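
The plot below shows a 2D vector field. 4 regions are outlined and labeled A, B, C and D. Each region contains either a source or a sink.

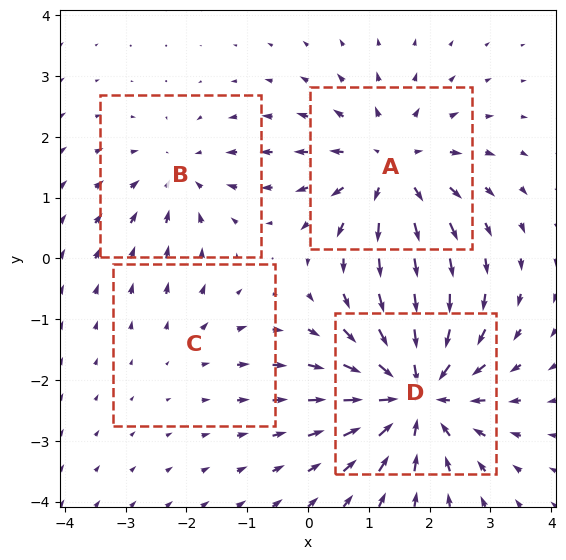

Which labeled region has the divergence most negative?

Divergence at each region's feature centre — A: about +5, B: about -3, C: about +2, D: about -7. Region D is most negative.

D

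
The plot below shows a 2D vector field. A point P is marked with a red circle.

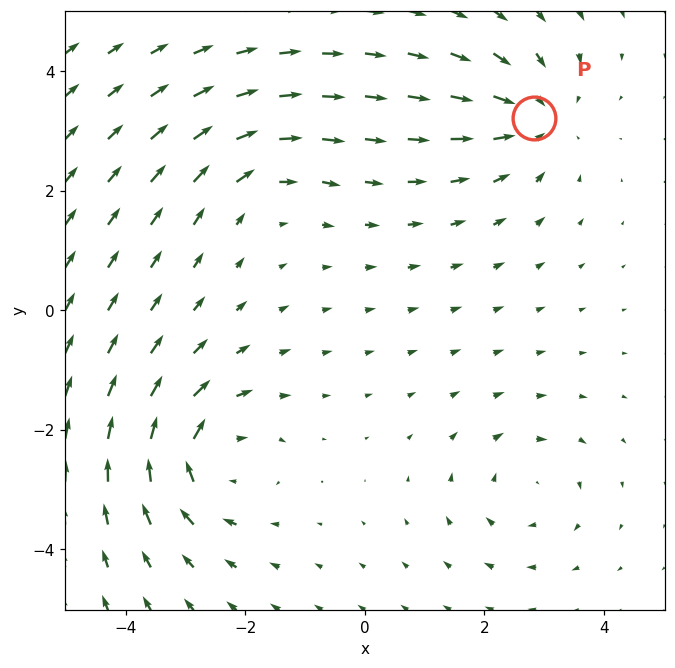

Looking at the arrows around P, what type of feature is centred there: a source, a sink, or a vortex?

At P (2.8, 3.2) the arrows converge inward. Divergence about -4, curl ≈0 — negative divergence with near-zero curl is a sink.

sink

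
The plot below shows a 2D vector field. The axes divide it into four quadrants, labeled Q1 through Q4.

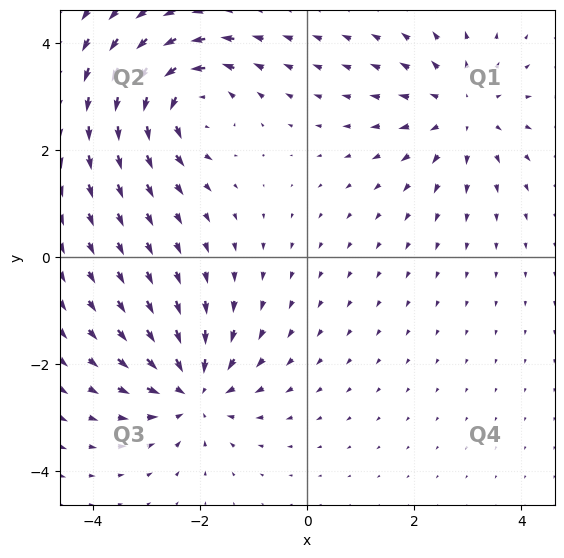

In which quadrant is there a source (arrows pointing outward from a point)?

The source sits at approximately (2.9, 2.7), which lies in quadrant Q1. The divergence there is about +3, positive as expected for a source.

Q1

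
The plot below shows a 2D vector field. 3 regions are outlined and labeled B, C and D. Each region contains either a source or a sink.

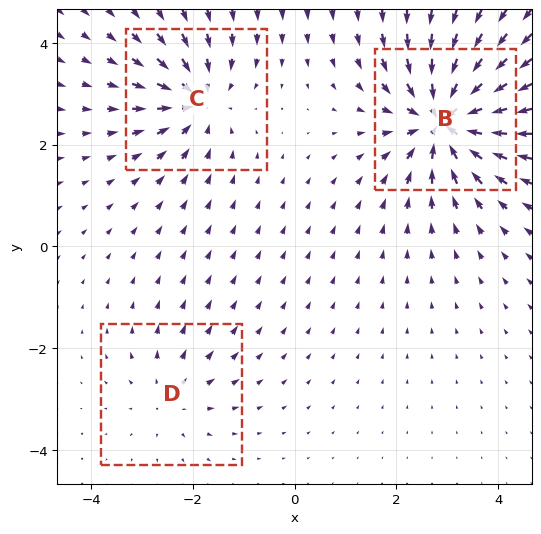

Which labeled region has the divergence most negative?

Divergence at each region's feature centre — B: about -6, C: about -4, D: about +2. Region B is most negative.

B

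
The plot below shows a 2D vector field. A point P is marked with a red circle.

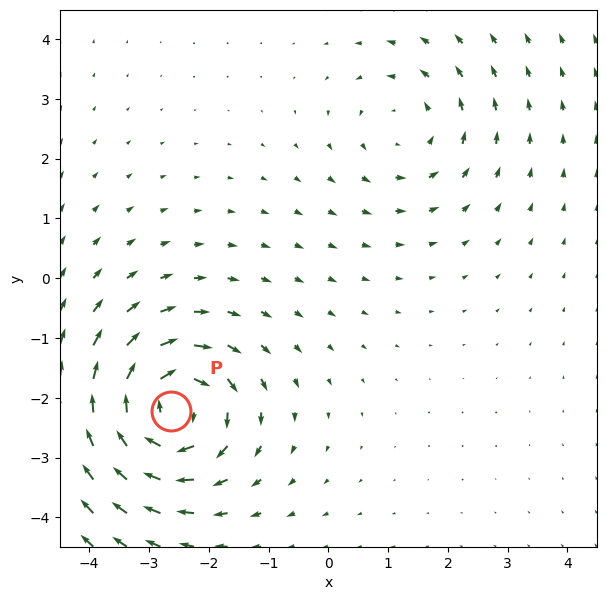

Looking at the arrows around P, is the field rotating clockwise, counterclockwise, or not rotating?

Near P at (-2.6, -2.2) the arrows circulate clockwise. The curl (z-component) there is about -6; negative curl means clockwise rotation.

clockwise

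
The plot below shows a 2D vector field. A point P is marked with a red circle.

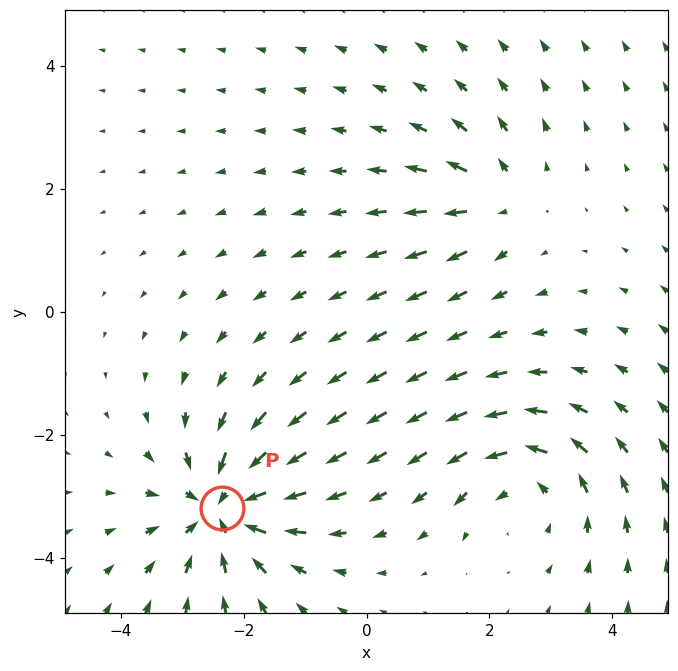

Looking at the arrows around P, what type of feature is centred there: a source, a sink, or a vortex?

sink

At P (-2.3, -3.2) the arrows converge inward. Divergence about -6, curl ≈0 — negative divergence with near-zero curl is a sink.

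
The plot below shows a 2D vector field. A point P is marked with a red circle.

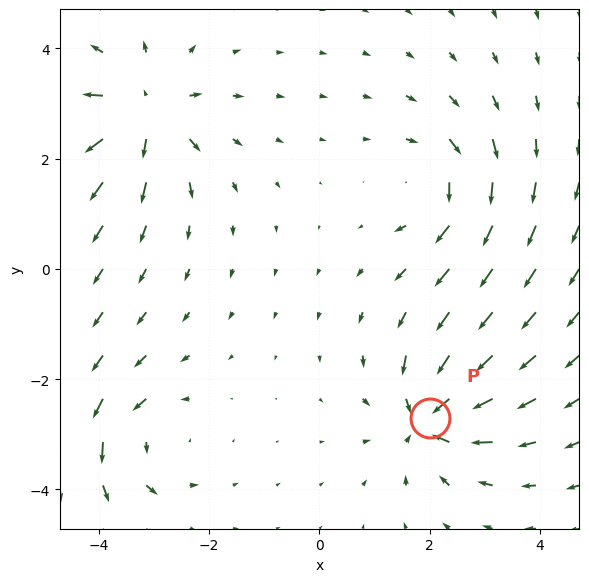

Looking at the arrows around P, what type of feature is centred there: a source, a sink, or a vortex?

At P (2.0, -2.7) the arrows converge inward. Divergence about -6, curl ≈0 — negative divergence with near-zero curl is a sink.

sink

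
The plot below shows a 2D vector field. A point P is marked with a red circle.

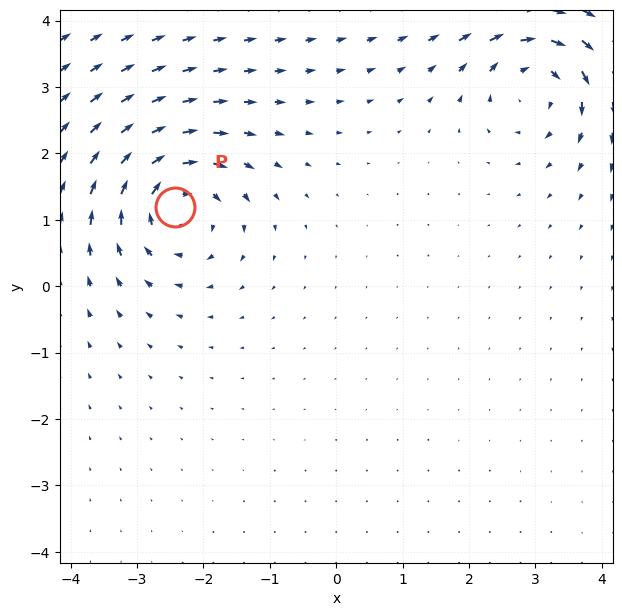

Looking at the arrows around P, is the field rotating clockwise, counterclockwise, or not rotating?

Near P at (-2.4, 1.2) the arrows circulate clockwise. The curl (z-component) there is about -7; negative curl means clockwise rotation.

clockwise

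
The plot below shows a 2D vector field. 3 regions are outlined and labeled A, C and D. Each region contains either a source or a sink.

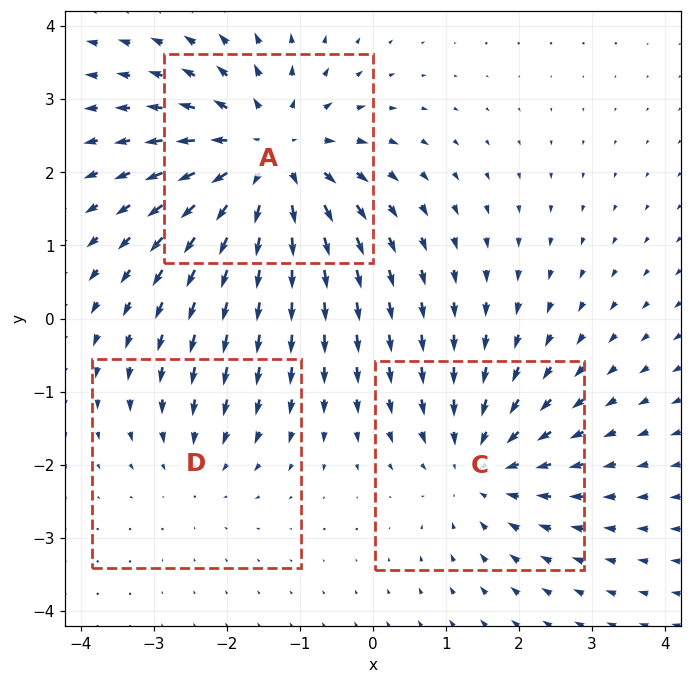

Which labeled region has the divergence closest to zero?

Divergence at each region's feature centre — A: about +4, C: about -3, D: about -2. Region D is closest to zero.

D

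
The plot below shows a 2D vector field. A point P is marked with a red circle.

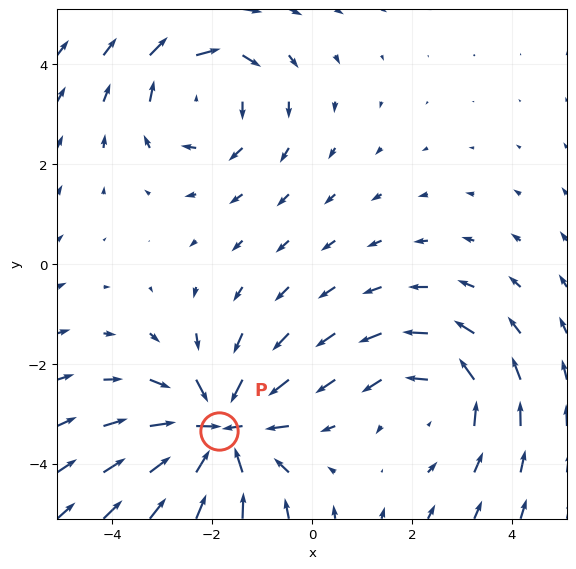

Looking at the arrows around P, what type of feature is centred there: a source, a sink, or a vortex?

At P (-1.9, -3.3) the arrows converge inward. Divergence about -5, curl ≈0 — negative divergence with near-zero curl is a sink.

sink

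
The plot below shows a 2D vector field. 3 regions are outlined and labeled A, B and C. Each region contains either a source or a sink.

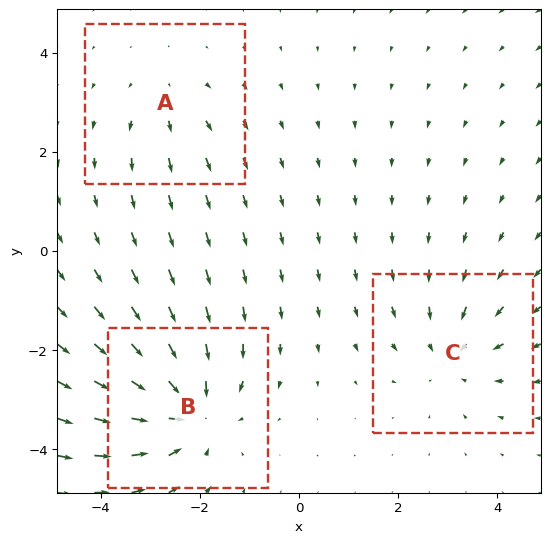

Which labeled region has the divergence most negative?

B

Divergence at each region's feature centre — A: about +2, B: about -4, C: about -3. Region B is most negative.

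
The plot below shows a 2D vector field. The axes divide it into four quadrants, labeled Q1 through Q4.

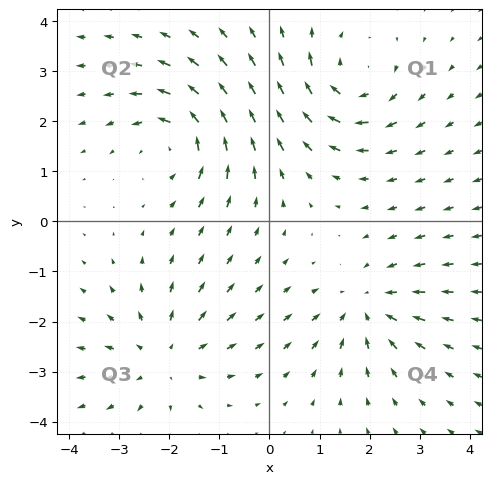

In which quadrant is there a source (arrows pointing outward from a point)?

Q3

The source sits at approximately (-2.1, -2.7), which lies in quadrant Q3. The divergence there is about +4, positive as expected for a source.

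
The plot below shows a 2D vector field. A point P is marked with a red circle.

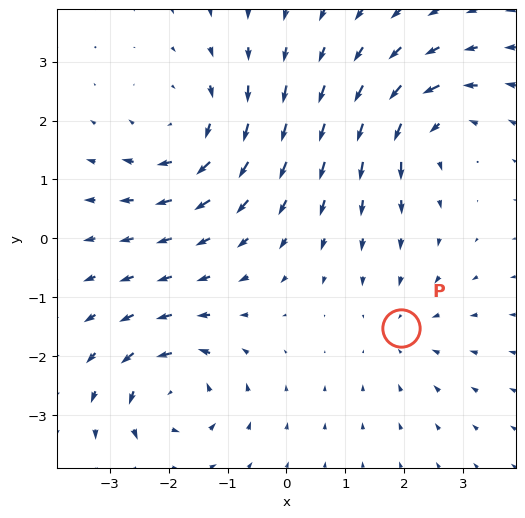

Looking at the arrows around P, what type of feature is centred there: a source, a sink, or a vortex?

At P (1.9, -1.5) the arrows converge inward. Divergence about -2, curl ≈0 — negative divergence with near-zero curl is a sink.

sink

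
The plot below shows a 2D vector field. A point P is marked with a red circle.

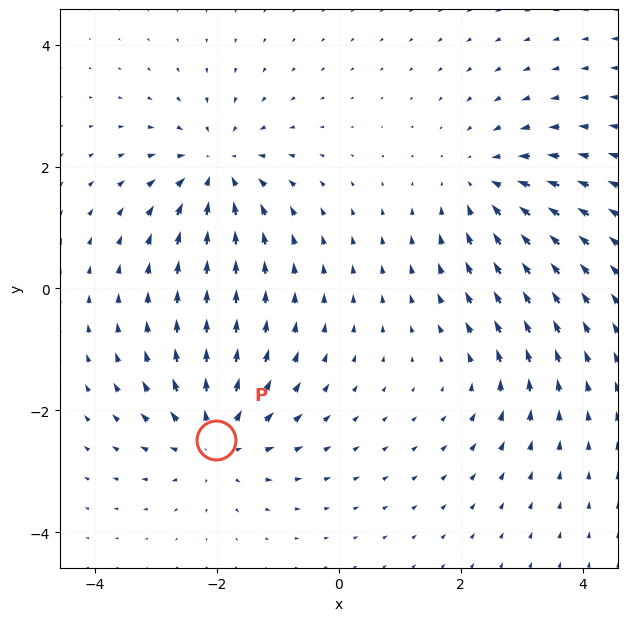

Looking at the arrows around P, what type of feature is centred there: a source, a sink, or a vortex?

At P (-2.0, -2.5) the arrows spread outward. Divergence about +6, curl ≈0 — positive divergence with near-zero curl is a source.

source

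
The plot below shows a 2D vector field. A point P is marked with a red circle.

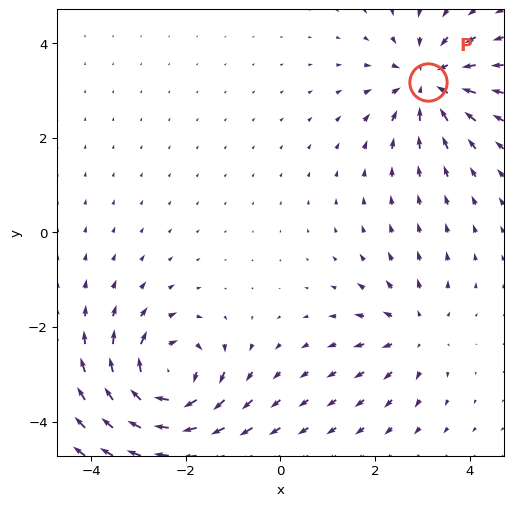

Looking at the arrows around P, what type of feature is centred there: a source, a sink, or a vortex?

At P (3.1, 3.2) the arrows converge inward. Divergence about -5, curl ≈0 — negative divergence with near-zero curl is a sink.

sink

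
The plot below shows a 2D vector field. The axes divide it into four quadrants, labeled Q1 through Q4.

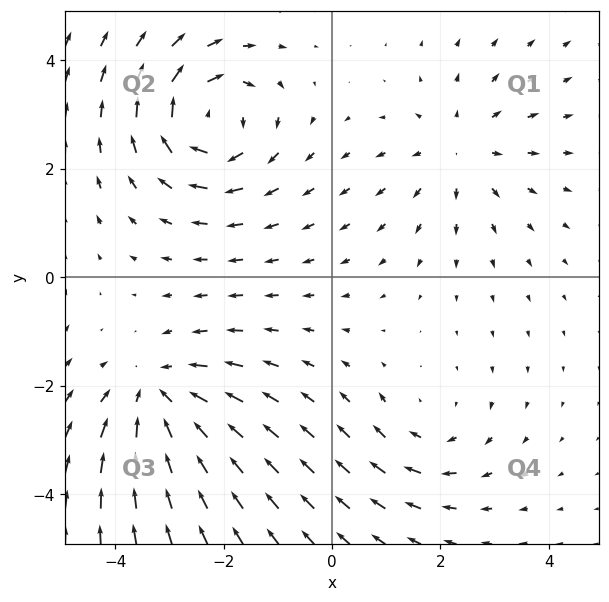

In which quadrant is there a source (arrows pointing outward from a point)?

The source sits at approximately (2.4, 2.3), which lies in quadrant Q1. The divergence there is about +3, positive as expected for a source.

Q1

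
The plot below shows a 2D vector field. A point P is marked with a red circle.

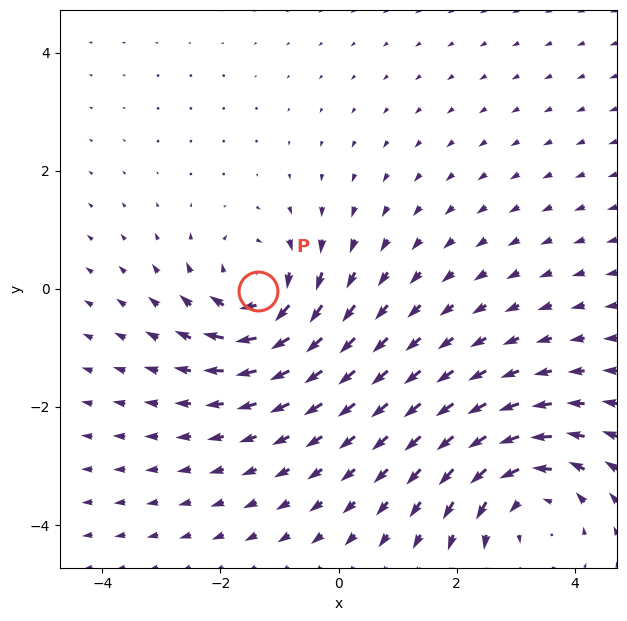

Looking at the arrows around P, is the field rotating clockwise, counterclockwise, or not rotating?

Near P at (-1.4, -0.0) the arrows circulate clockwise. The curl (z-component) there is about -6; negative curl means clockwise rotation.

clockwise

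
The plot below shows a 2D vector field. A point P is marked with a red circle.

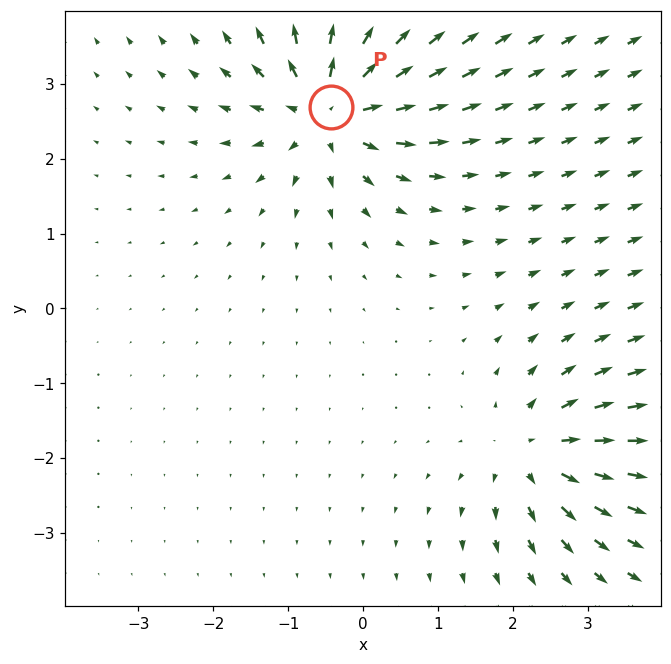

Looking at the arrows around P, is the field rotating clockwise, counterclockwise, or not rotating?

not rotating

Near P at (-0.4, 2.7) the arrows show no circulation. The curl there is ≈0.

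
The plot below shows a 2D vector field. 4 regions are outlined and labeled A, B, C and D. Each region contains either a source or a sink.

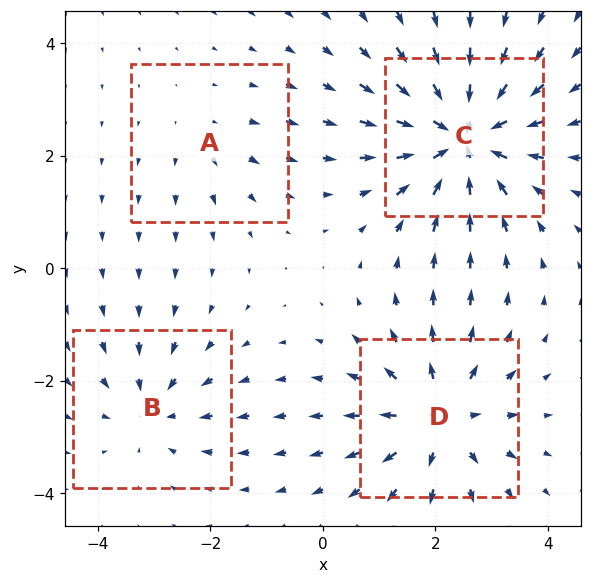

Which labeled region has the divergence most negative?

Divergence at each region's feature centre — A: about +2, B: about -3, C: about -7, D: about +5. Region C is most negative.

C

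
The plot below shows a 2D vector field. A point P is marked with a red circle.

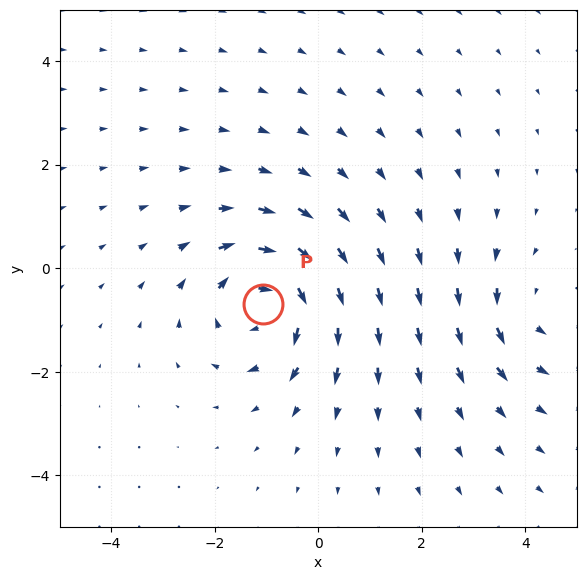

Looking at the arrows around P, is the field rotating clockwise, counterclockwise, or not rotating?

Near P at (-1.1, -0.7) the arrows circulate clockwise. The curl (z-component) there is about -5; negative curl means clockwise rotation.

clockwise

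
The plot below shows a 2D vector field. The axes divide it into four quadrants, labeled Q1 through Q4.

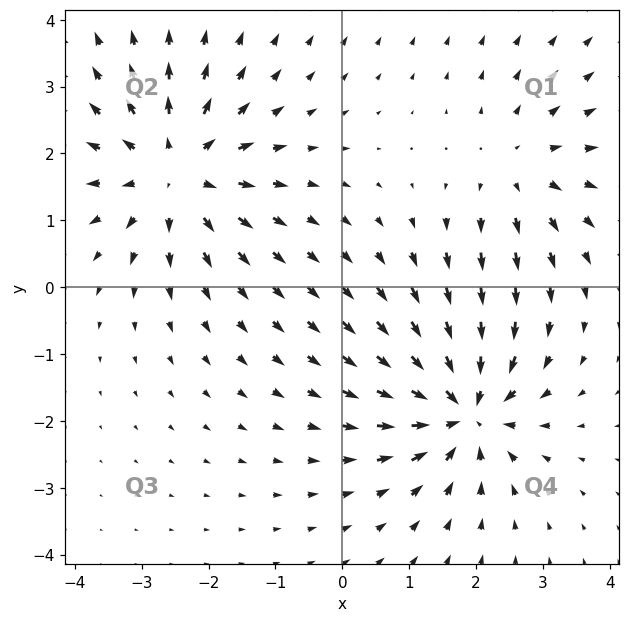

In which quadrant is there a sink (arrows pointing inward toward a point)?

Q4

The sink sits at approximately (1.8, -1.8), which lies in quadrant Q4. The divergence there is about -6, negative as expected for a sink.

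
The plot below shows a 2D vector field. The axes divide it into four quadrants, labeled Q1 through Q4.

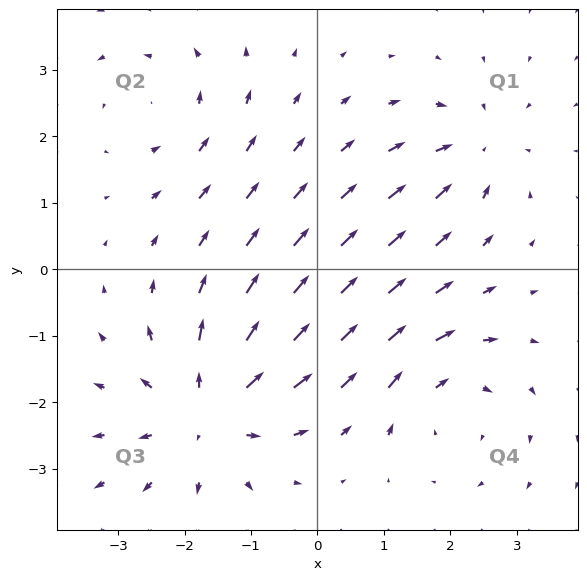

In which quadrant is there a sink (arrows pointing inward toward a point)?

Q1

The sink sits at approximately (2.4, 1.8), which lies in quadrant Q1. The divergence there is about -4, negative as expected for a sink.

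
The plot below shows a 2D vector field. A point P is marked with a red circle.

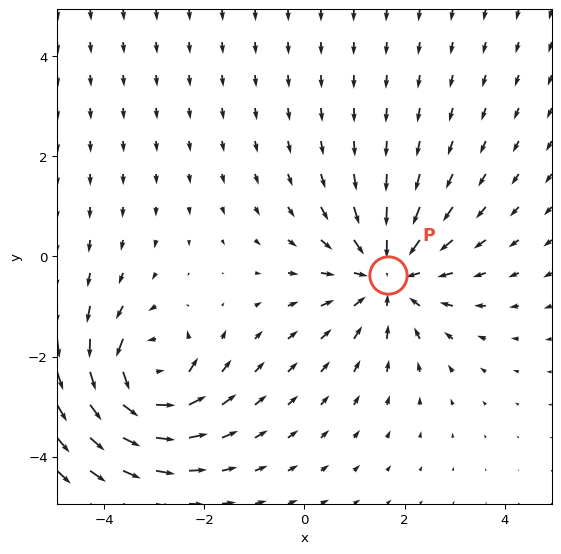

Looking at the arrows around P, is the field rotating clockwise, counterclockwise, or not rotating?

not rotating

Near P at (1.7, -0.4) the arrows show no circulation. The curl there is ≈0.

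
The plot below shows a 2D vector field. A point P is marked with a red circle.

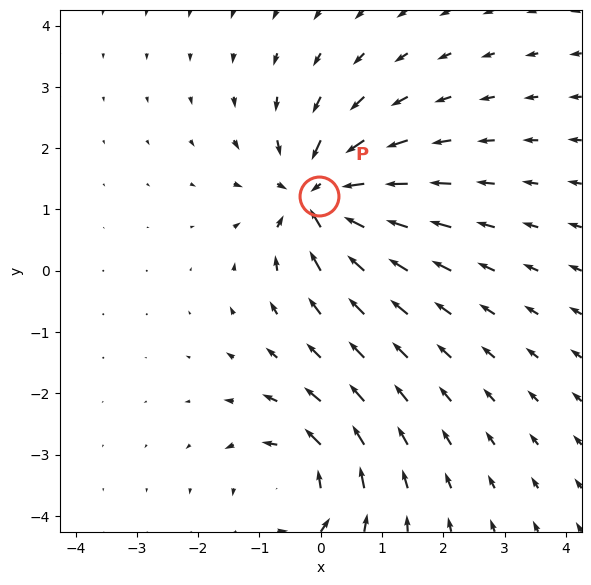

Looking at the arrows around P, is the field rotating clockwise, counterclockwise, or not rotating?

not rotating

Near P at (-0.0, 1.2) the arrows show no circulation. The curl there is ≈0.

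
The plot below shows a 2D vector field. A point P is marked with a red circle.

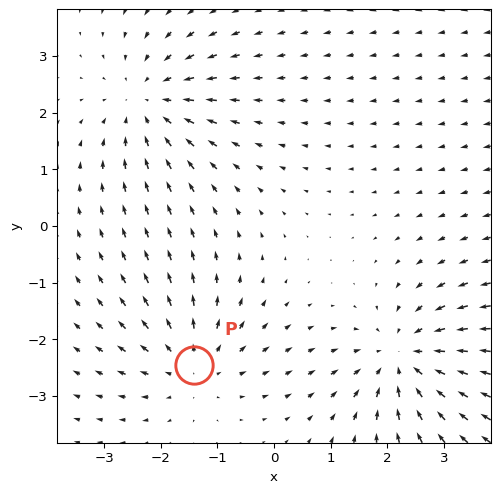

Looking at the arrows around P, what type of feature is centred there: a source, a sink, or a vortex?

source

At P (-1.4, -2.5) the arrows spread outward. Divergence about +3, curl ≈0 — positive divergence with near-zero curl is a source.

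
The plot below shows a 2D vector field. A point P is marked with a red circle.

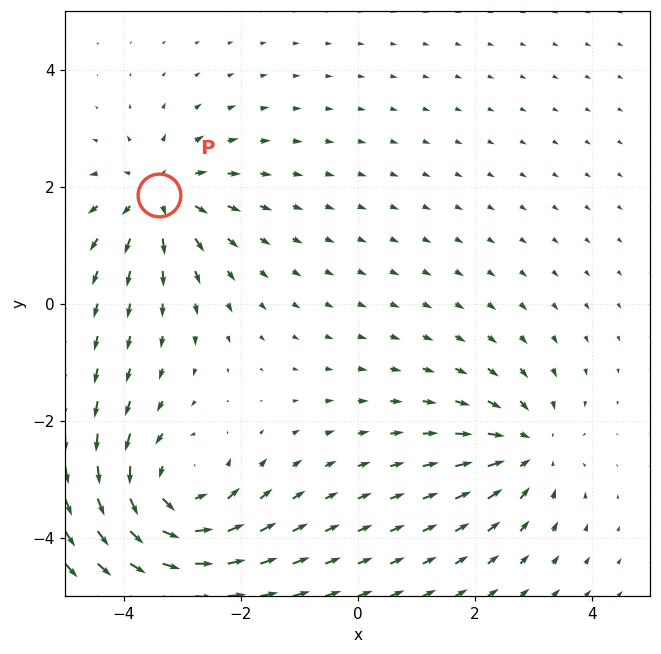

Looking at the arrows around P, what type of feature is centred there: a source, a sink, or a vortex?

At P (-3.4, 1.9) the arrows spread outward. Divergence about +4, curl ≈0 — positive divergence with near-zero curl is a source.

source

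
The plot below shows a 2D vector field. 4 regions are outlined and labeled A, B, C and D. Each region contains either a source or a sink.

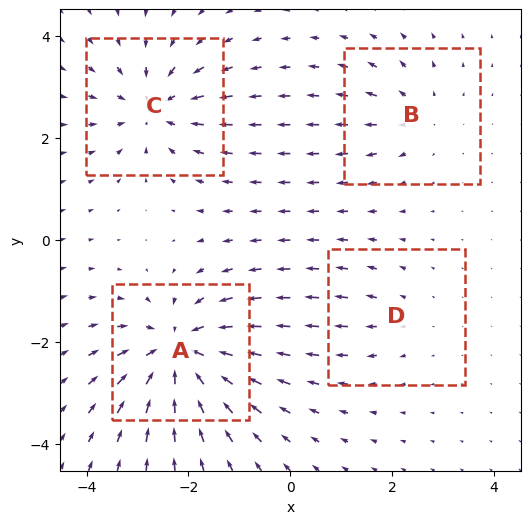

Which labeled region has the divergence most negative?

Divergence at each region's feature centre — A: about -7, B: about +3, C: about -5, D: about +2. Region A is most negative.

A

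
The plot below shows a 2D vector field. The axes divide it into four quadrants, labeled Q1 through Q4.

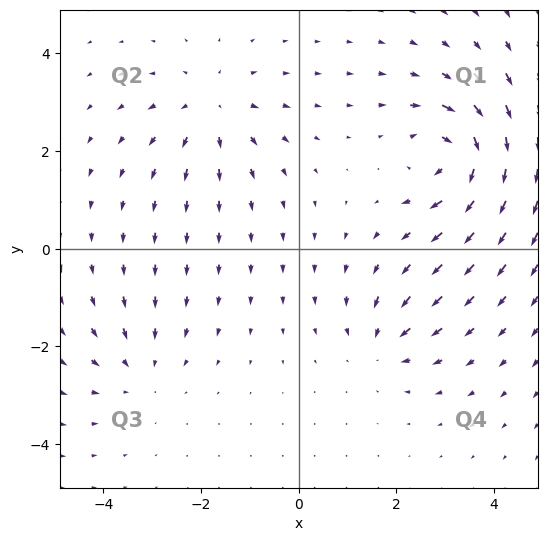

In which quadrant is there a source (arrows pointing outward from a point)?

The source sits at approximately (-1.8, 2.9), which lies in quadrant Q2. The divergence there is about +3, positive as expected for a source.

Q2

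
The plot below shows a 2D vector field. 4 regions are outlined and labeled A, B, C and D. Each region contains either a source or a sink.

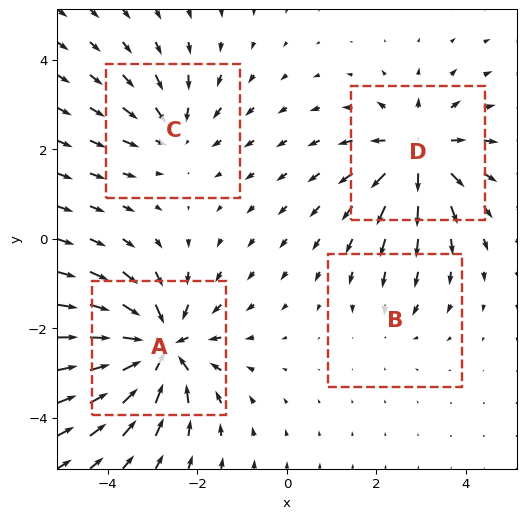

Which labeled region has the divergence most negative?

Divergence at each region's feature centre — A: about -8, B: about -2, C: about -4, D: about +6. Region A is most negative.

A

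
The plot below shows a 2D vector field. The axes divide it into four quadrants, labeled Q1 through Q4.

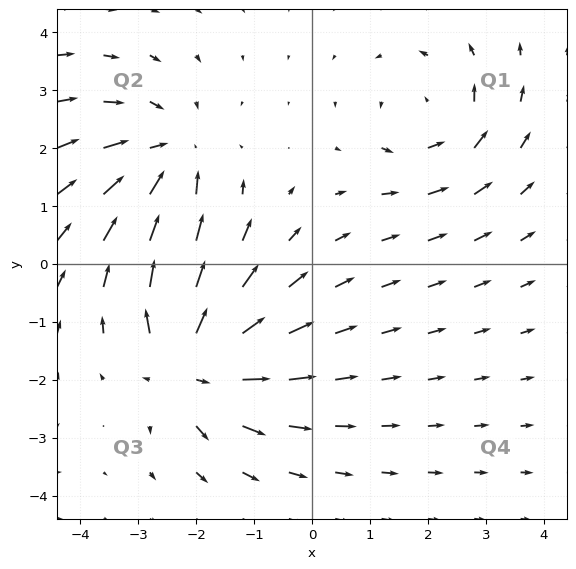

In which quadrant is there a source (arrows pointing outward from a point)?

The source sits at approximately (-2.1, -1.7), which lies in quadrant Q3. The divergence there is about +6, positive as expected for a source.

Q3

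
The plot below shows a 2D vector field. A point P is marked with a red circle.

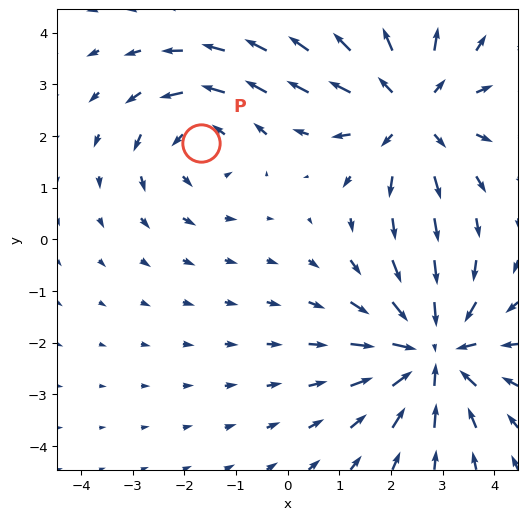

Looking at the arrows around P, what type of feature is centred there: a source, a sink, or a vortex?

vortex

At P (-1.7, 1.9) the arrows circulate counterclockwise. Divergence ≈0, curl about +3 — near-zero divergence with nonzero curl is a vortex.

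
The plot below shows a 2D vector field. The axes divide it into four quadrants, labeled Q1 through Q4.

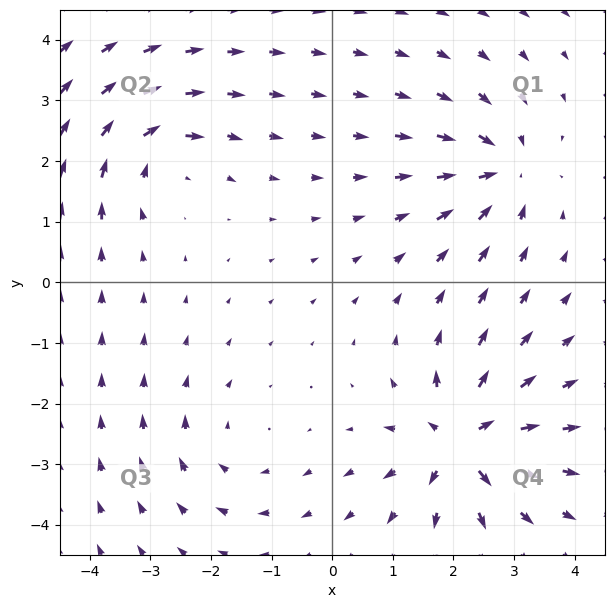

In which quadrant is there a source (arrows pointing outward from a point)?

The source sits at approximately (2.1, -2.6), which lies in quadrant Q4. The divergence there is about +7, positive as expected for a source.

Q4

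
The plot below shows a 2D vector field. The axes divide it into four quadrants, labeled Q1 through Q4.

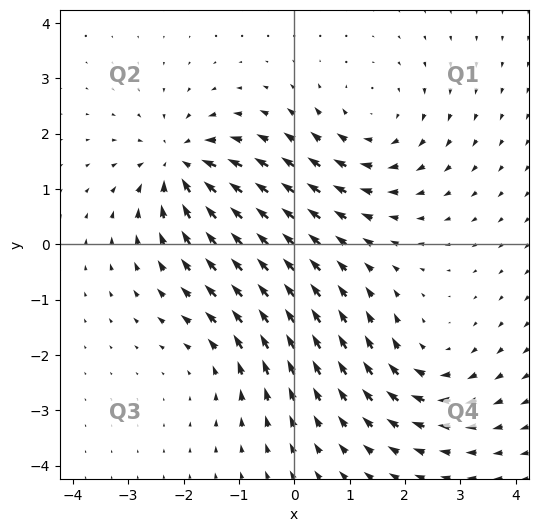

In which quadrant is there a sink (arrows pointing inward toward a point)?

Q2

The sink sits at approximately (-2.0, 1.4), which lies in quadrant Q2. The divergence there is about -6, negative as expected for a sink.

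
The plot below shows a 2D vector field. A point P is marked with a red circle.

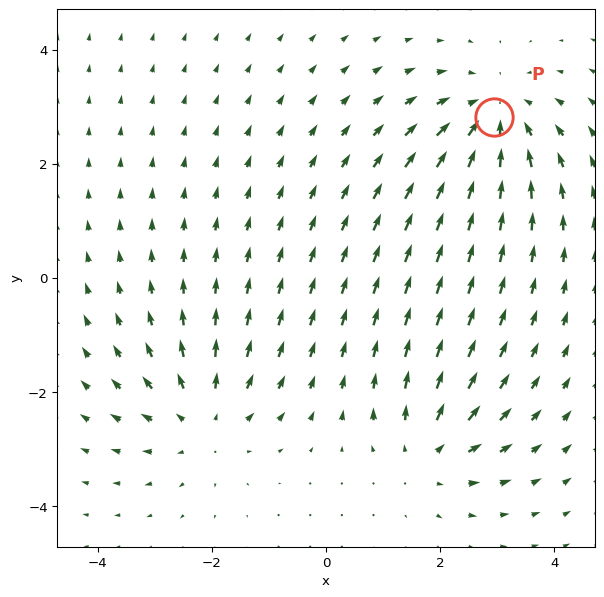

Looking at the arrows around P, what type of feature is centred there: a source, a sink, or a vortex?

At P (2.9, 2.8) the arrows converge inward. Divergence about -5, curl ≈0 — negative divergence with near-zero curl is a sink.

sink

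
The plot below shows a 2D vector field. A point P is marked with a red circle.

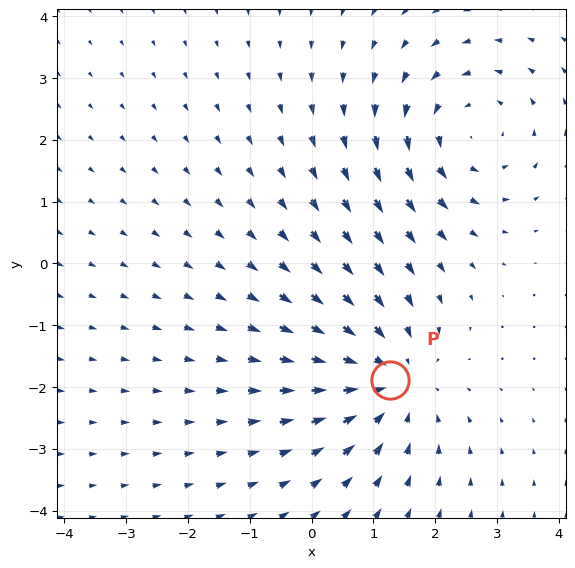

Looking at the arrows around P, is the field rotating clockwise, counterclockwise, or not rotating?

not rotating

Near P at (1.3, -1.9) the arrows show no circulation. The curl there is ≈0.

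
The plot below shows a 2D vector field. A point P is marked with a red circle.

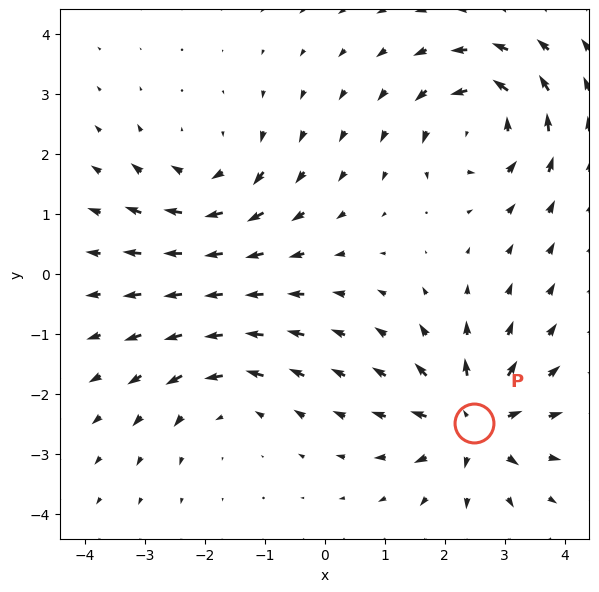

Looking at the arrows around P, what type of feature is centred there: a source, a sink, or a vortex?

At P (2.5, -2.5) the arrows spread outward. Divergence about +6, curl ≈0 — positive divergence with near-zero curl is a source.

source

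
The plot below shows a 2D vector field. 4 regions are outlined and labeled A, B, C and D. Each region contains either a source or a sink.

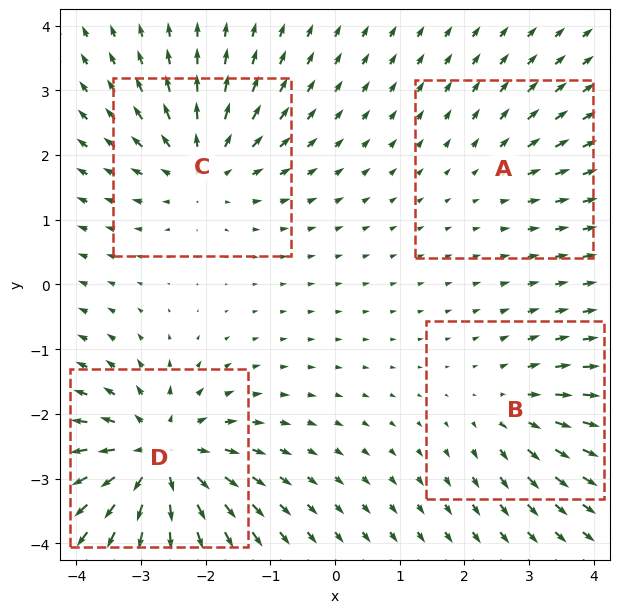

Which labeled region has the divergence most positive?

D

Divergence at each region's feature centre — A: about +2, B: about +3, C: about +5, D: about +7. Region D is most positive.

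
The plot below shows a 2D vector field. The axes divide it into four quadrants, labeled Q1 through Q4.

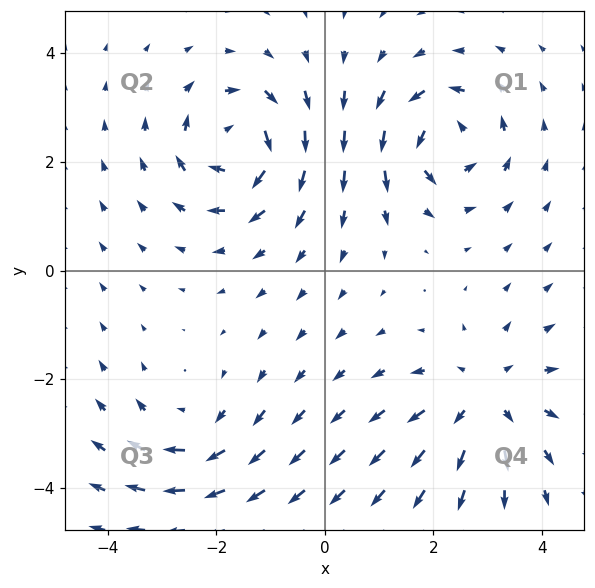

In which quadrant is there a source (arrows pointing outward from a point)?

Q4

The source sits at approximately (2.9, -2.3), which lies in quadrant Q4. The divergence there is about +4, positive as expected for a source.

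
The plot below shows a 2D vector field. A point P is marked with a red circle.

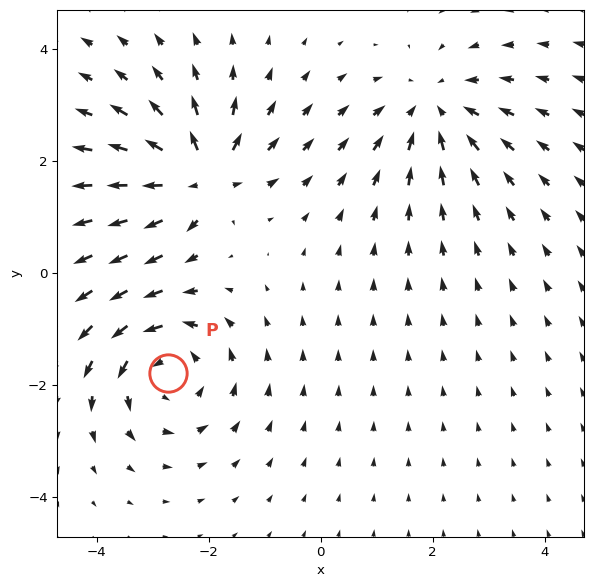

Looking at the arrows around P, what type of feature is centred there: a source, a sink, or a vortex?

At P (-2.7, -1.8) the arrows circulate counterclockwise. Divergence ≈0, curl about +5 — near-zero divergence with nonzero curl is a vortex.

vortex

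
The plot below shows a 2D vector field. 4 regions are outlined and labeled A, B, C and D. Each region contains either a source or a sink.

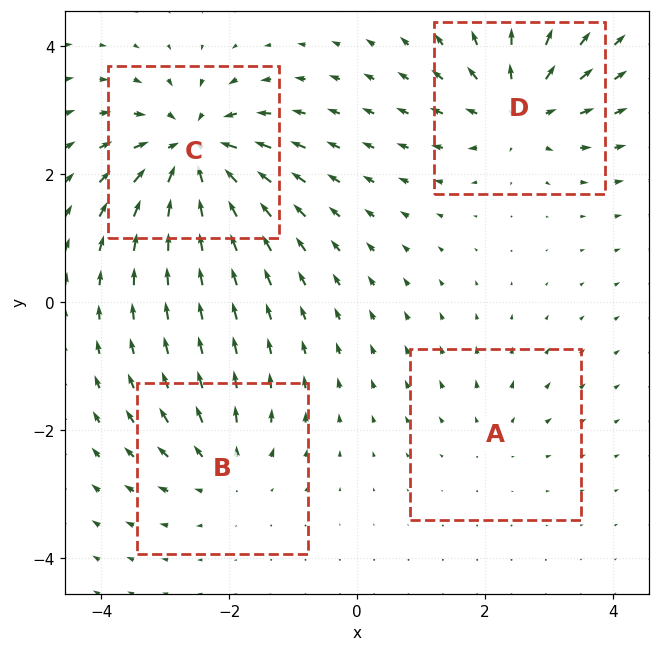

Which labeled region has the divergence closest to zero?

Divergence at each region's feature centre — A: about +2, B: about +4, C: about -8, D: about +6. Region A is closest to zero.

A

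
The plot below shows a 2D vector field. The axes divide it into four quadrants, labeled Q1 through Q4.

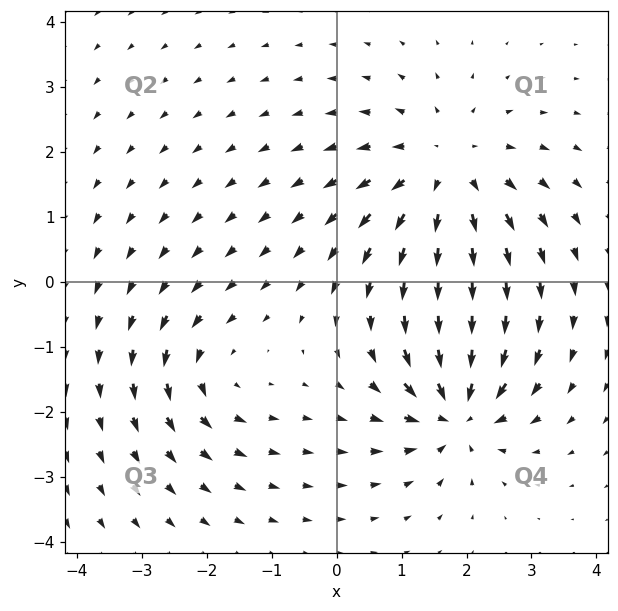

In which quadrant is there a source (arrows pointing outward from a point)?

Q1

The source sits at approximately (1.7, 1.7), which lies in quadrant Q1. The divergence there is about +4, positive as expected for a source.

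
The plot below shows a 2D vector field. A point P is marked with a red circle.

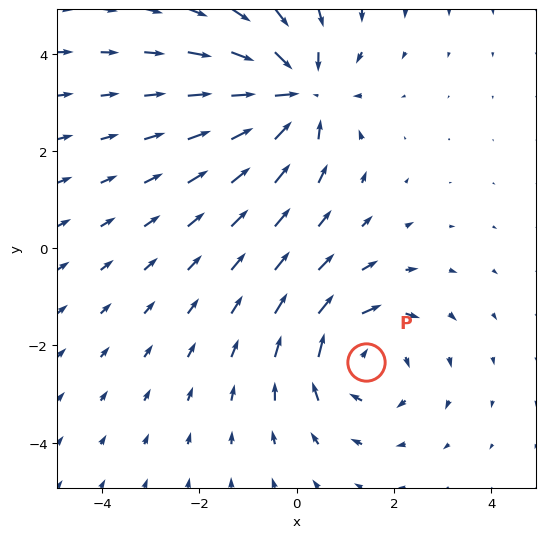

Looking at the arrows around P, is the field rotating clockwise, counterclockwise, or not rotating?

Near P at (1.4, -2.3) the arrows circulate clockwise. The curl (z-component) there is about -3; negative curl means clockwise rotation.

clockwise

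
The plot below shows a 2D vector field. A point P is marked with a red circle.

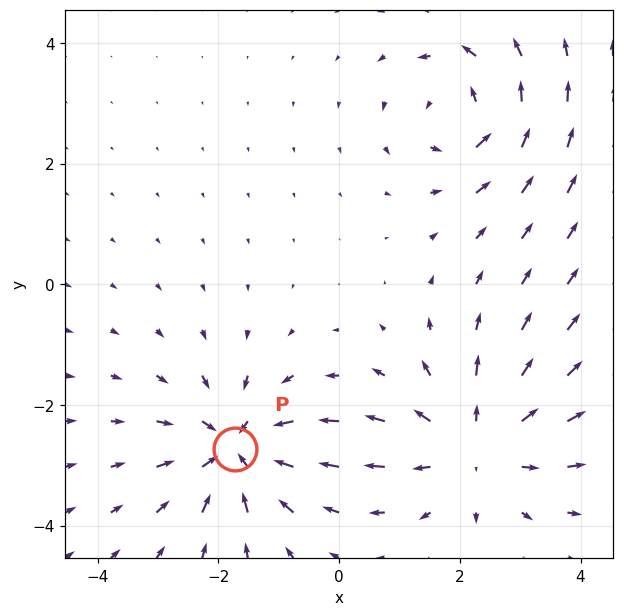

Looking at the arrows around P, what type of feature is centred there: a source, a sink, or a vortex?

sink

At P (-1.7, -2.7) the arrows converge inward. Divergence about -5, curl ≈0 — negative divergence with near-zero curl is a sink.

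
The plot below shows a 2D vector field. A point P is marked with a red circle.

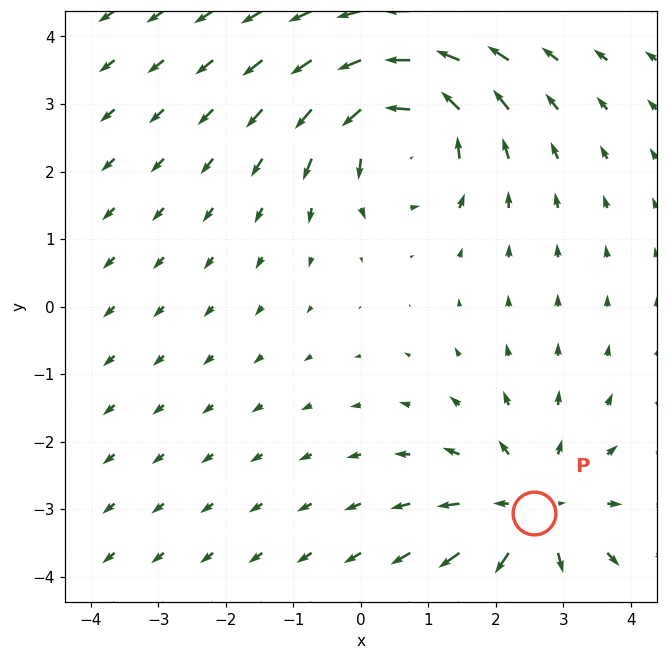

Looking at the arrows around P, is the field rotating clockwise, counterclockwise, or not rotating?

not rotating

Near P at (2.6, -3.1) the arrows show no circulation. The curl there is ≈0.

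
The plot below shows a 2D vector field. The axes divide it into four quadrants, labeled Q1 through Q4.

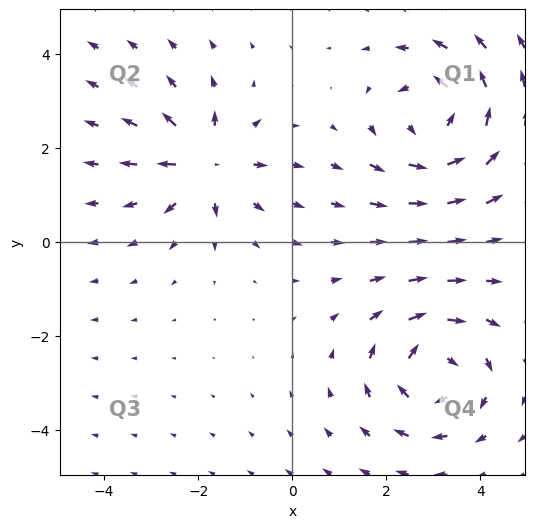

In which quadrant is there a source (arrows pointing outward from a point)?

Q2

The source sits at approximately (-1.9, 1.7), which lies in quadrant Q2. The divergence there is about +4, positive as expected for a source.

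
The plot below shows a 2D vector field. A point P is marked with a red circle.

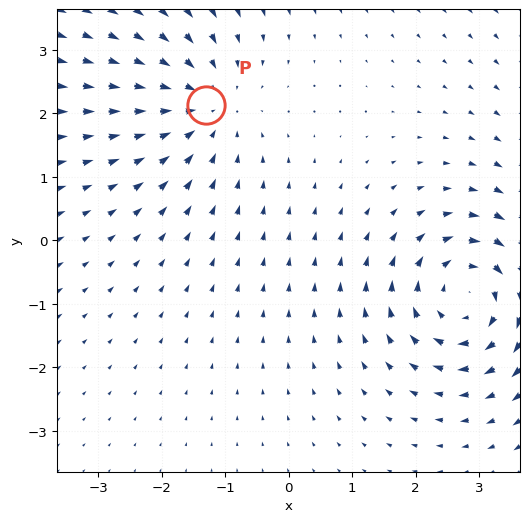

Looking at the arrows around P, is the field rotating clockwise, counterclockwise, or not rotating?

not rotating

Near P at (-1.3, 2.1) the arrows show no circulation. The curl there is ≈0.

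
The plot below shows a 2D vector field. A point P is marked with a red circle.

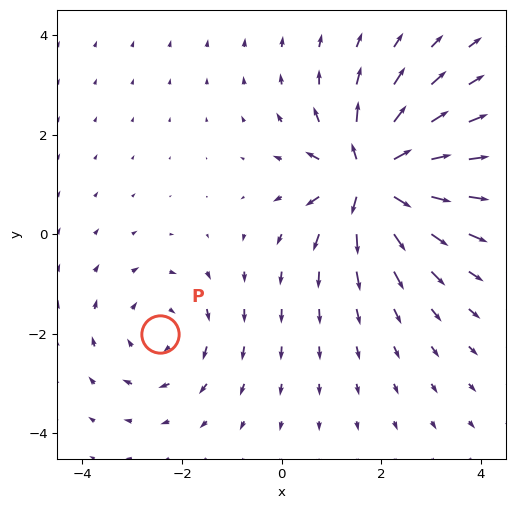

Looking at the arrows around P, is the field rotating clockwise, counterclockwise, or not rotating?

Near P at (-2.4, -2.0) the arrows circulate clockwise. The curl (z-component) there is about -2; negative curl means clockwise rotation.

clockwise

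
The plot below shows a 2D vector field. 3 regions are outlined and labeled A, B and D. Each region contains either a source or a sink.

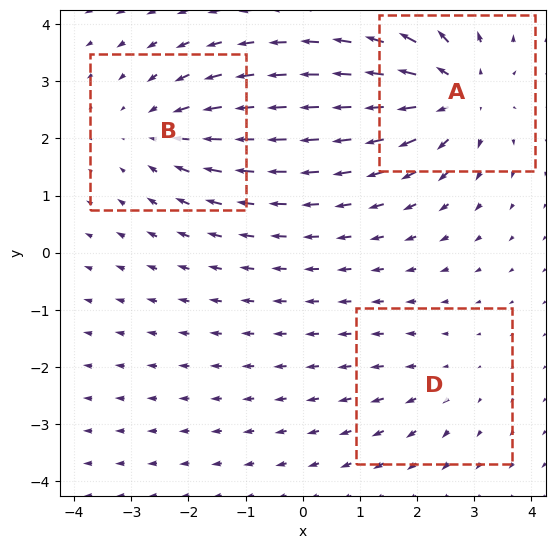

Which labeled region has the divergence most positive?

Divergence at each region's feature centre — A: about +5, B: about -3, D: about +2. Region A is most positive.

A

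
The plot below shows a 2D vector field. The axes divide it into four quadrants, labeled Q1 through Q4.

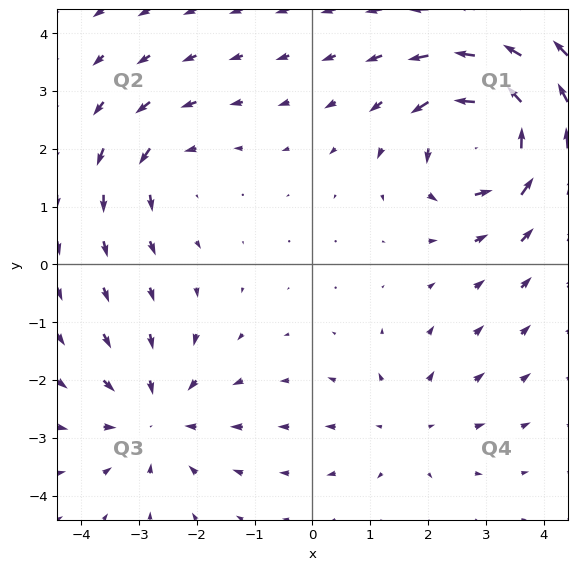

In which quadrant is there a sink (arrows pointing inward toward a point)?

Q3

The sink sits at approximately (-2.7, -2.6), which lies in quadrant Q3. The divergence there is about -3, negative as expected for a sink.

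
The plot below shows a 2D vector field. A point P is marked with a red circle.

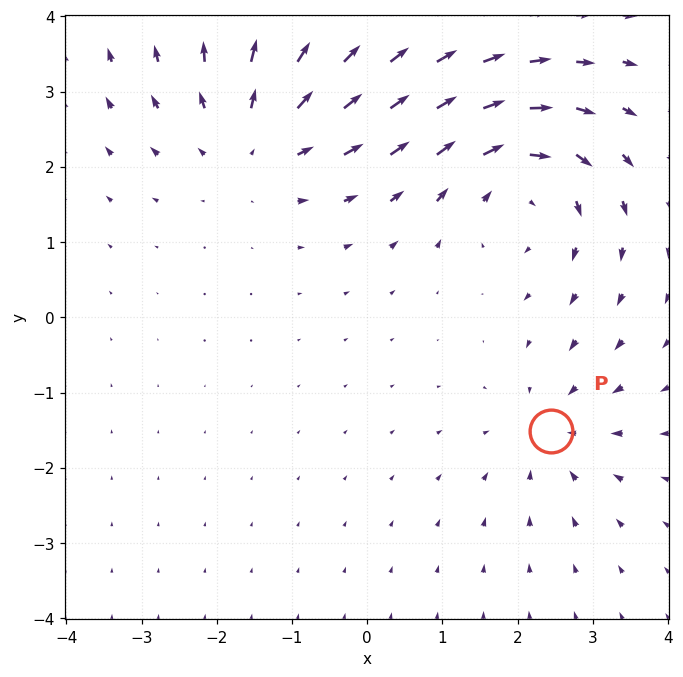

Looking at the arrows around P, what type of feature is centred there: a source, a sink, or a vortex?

At P (2.4, -1.5) the arrows converge inward. Divergence about -3, curl ≈0 — negative divergence with near-zero curl is a sink.

sink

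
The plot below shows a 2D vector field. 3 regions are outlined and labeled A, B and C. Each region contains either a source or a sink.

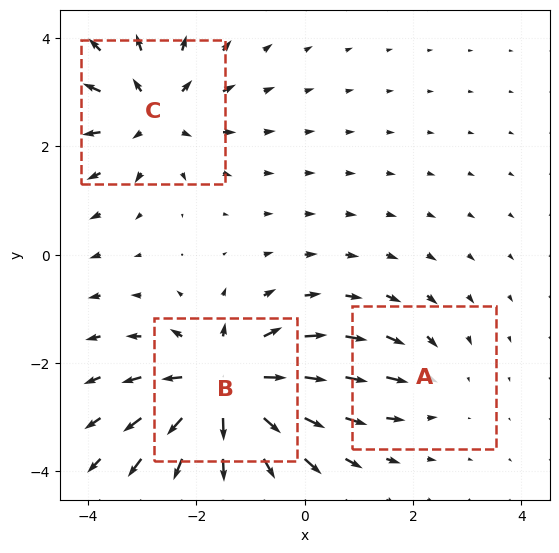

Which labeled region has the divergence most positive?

Divergence at each region's feature centre — A: about -2, B: about +6, C: about +4. Region B is most positive.

B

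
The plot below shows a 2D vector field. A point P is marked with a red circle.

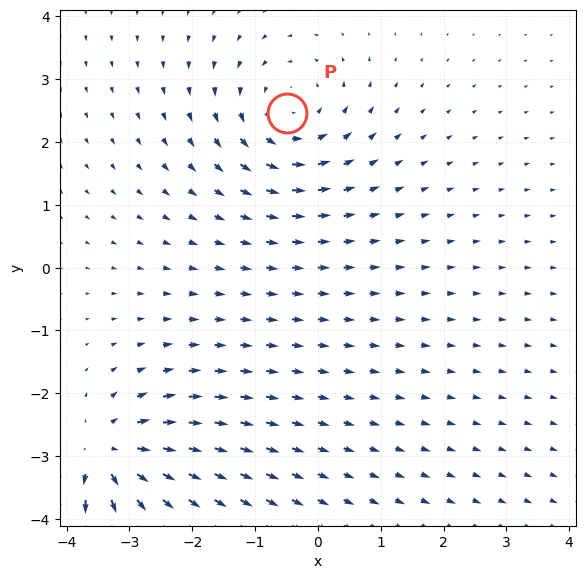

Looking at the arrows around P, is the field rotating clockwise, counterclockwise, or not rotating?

counterclockwise

Near P at (-0.5, 2.5) the arrows circulate counterclockwise. The curl (z-component) there is about +4; positive curl means counterclockwise rotation.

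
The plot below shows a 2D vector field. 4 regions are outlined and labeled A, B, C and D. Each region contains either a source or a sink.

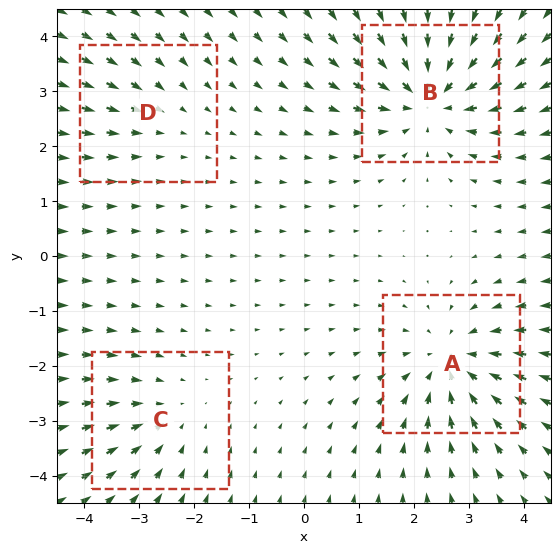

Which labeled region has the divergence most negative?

B

Divergence at each region's feature centre — A: about -5, B: about -6, C: about -3, D: about -2. Region B is most negative.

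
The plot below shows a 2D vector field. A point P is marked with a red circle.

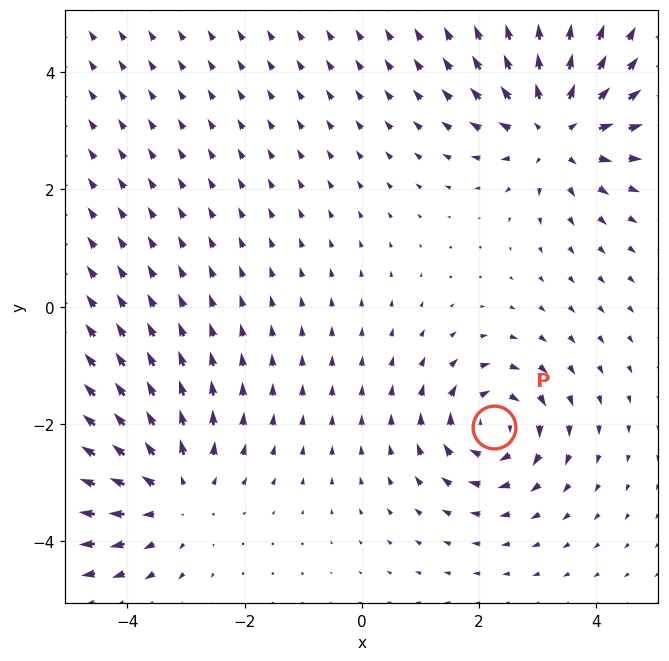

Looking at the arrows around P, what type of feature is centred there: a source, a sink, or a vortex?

At P (2.3, -2.1) the arrows circulate clockwise. Divergence ≈0, curl about -6 — near-zero divergence with nonzero curl is a vortex.

vortex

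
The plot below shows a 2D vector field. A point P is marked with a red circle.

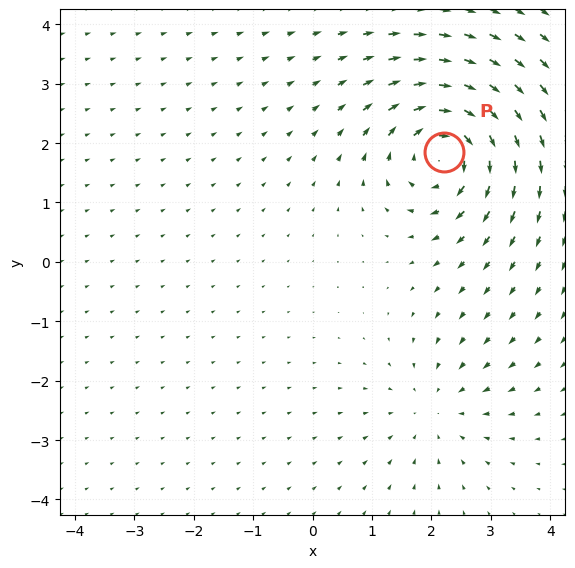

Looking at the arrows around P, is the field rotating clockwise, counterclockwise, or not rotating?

clockwise

Near P at (2.2, 1.9) the arrows circulate clockwise. The curl (z-component) there is about -6; negative curl means clockwise rotation.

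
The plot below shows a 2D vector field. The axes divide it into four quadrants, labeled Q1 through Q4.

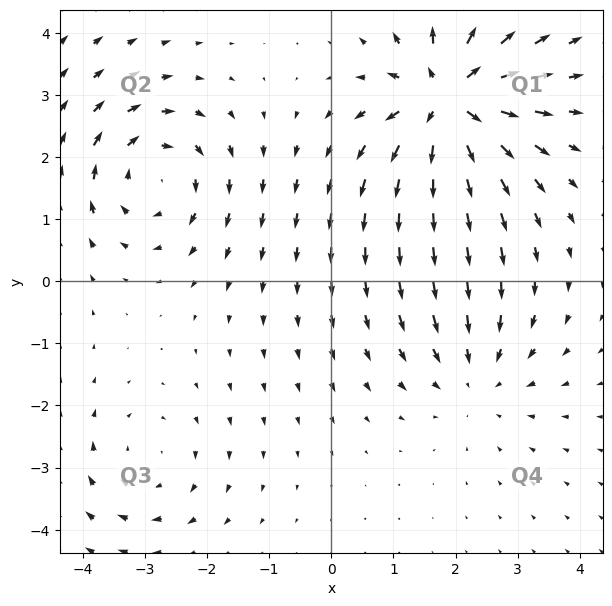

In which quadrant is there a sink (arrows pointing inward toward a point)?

The sink sits at approximately (2.3, -1.5), which lies in quadrant Q4. The divergence there is about -3, negative as expected for a sink.

Q4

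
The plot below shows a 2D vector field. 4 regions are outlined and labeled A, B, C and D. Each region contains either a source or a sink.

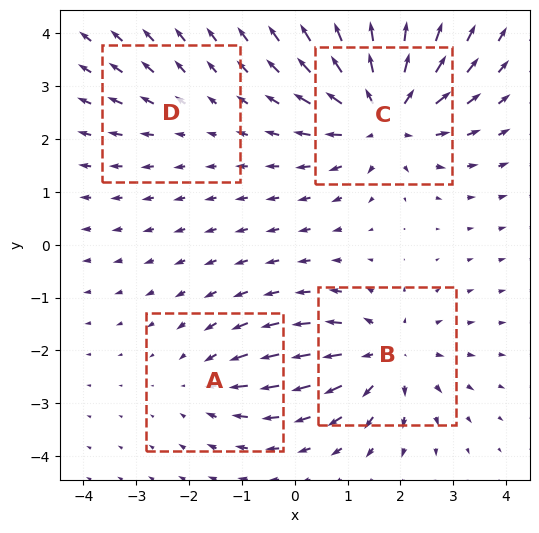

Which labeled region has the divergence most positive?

Divergence at each region's feature centre — A: about -3, B: about +5, C: about +7, D: about +2. Region C is most positive.

C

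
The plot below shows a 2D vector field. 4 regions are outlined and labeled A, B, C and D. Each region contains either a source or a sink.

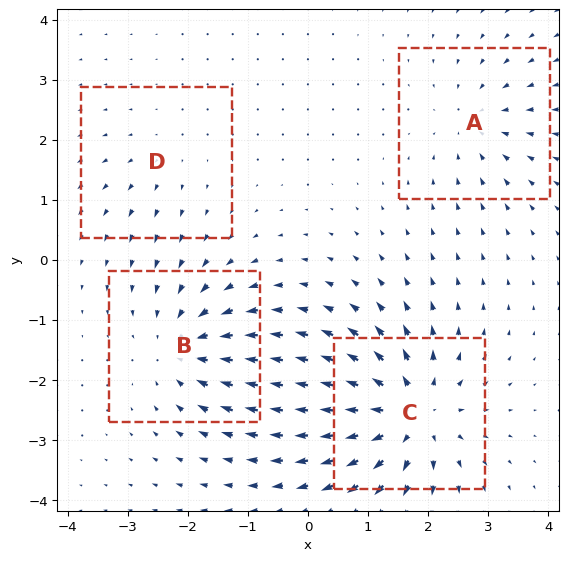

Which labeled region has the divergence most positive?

C

Divergence at each region's feature centre — A: about -4, B: about -5, C: about +7, D: about +2. Region C is most positive.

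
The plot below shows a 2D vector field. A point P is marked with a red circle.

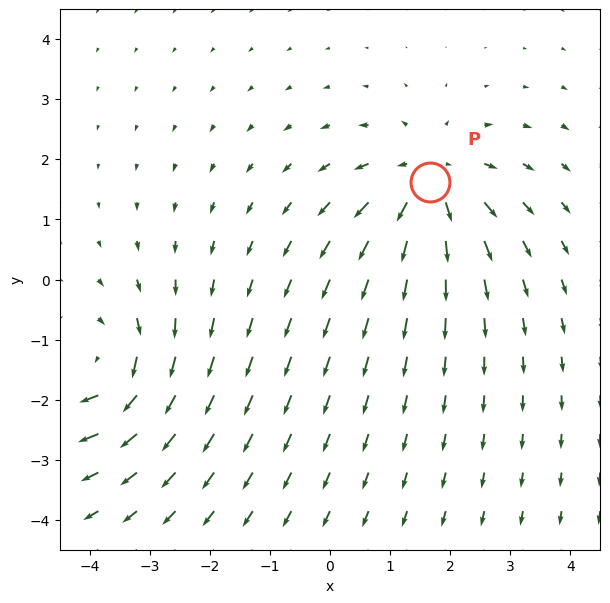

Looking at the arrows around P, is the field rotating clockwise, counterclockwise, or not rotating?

Near P at (1.7, 1.6) the arrows show no circulation. The curl there is ≈0.

not rotating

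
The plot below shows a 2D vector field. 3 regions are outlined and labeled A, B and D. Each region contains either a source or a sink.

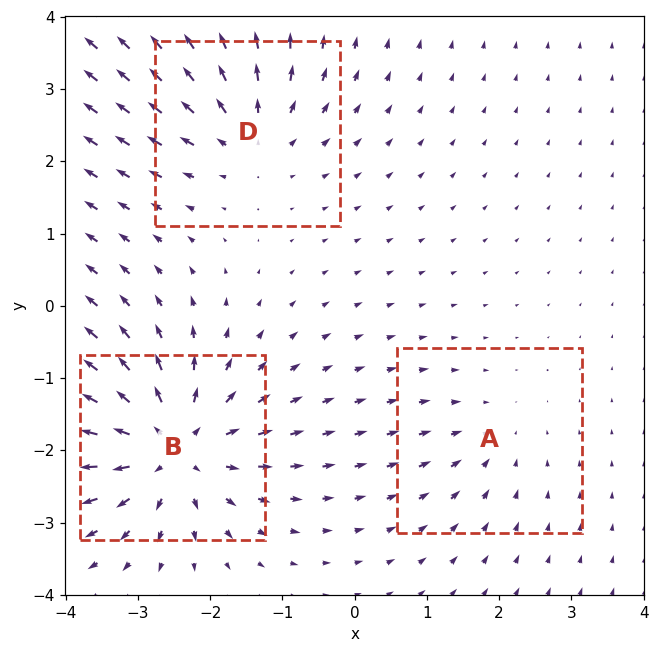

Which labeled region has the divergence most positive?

B

Divergence at each region's feature centre — A: about -2, B: about +6, D: about +4. Region B is most positive.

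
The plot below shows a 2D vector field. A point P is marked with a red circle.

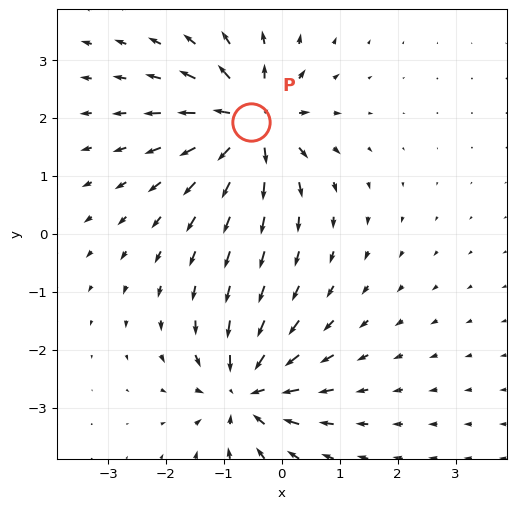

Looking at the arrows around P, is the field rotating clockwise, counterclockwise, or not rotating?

not rotating

Near P at (-0.5, 1.9) the arrows show no circulation. The curl there is ≈0.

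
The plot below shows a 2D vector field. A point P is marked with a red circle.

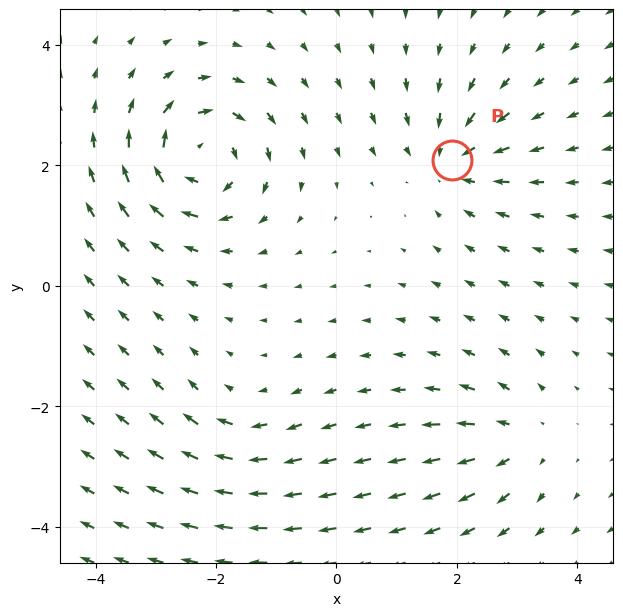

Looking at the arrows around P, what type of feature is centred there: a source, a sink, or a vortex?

sink

At P (1.9, 2.1) the arrows converge inward. Divergence about -4, curl ≈0 — negative divergence with near-zero curl is a sink.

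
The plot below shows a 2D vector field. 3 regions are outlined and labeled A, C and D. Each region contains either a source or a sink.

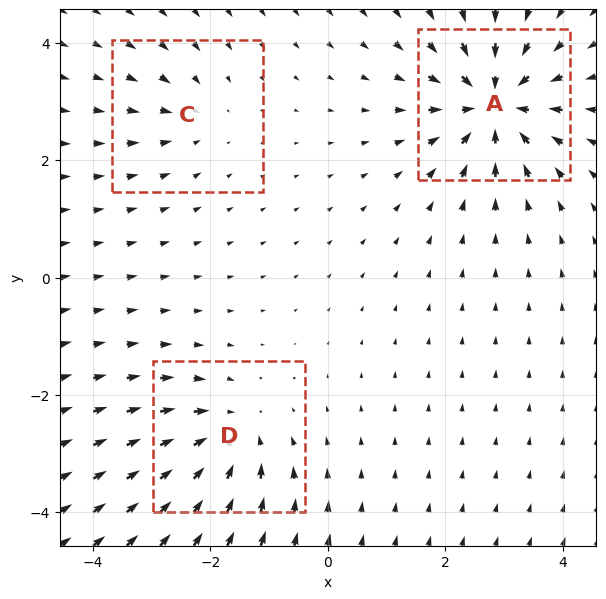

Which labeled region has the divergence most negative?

Divergence at each region's feature centre — A: about -6, C: about -2, D: about -4. Region A is most negative.

A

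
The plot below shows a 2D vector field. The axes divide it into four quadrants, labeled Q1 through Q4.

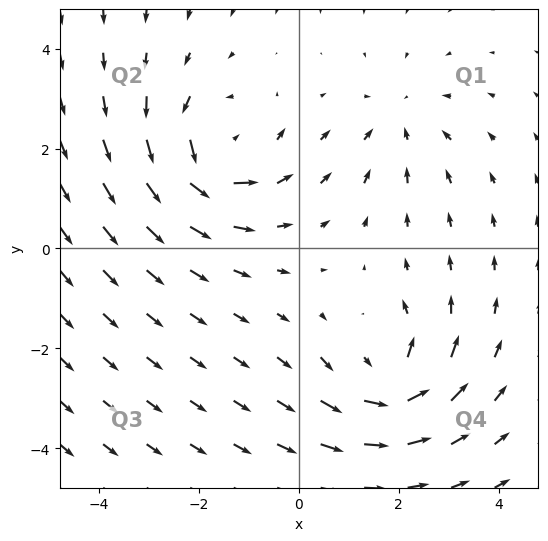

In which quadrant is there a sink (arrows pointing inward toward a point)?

Q1

The sink sits at approximately (2.0, 2.6), which lies in quadrant Q1. The divergence there is about -2, negative as expected for a sink.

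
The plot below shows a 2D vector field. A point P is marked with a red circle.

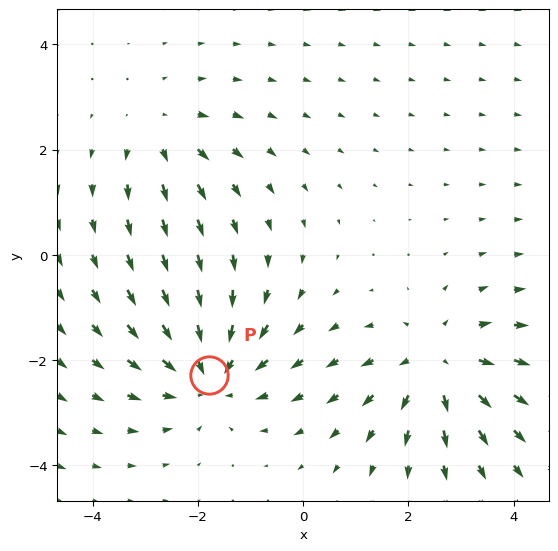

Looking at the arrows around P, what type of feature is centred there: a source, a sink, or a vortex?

At P (-1.8, -2.3) the arrows converge inward. Divergence about -4, curl ≈0 — negative divergence with near-zero curl is a sink.

sink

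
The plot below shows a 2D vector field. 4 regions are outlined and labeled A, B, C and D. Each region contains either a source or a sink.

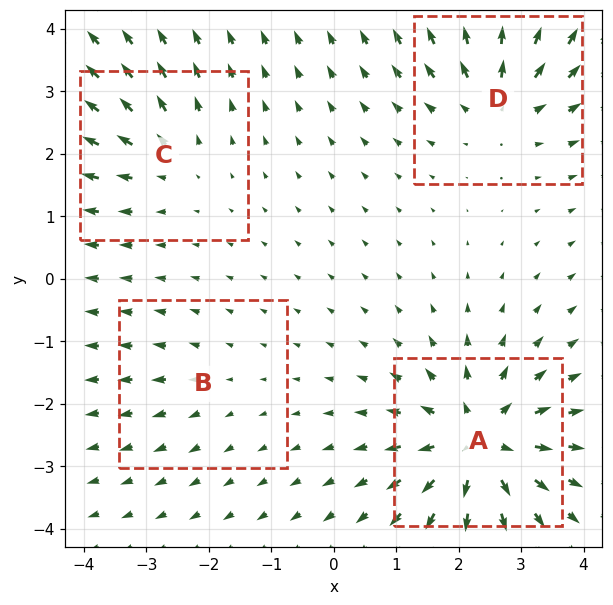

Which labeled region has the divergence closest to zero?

B

Divergence at each region's feature centre — A: about +8, B: about +2, C: about +4, D: about +5. Region B is closest to zero.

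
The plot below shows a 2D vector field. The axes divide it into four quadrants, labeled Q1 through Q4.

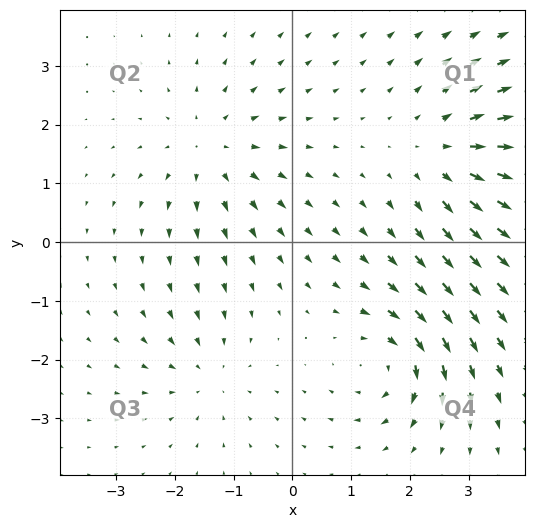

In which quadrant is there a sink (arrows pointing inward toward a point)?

Q3

The sink sits at approximately (-1.4, -2.3), which lies in quadrant Q3. The divergence there is about -3, negative as expected for a sink.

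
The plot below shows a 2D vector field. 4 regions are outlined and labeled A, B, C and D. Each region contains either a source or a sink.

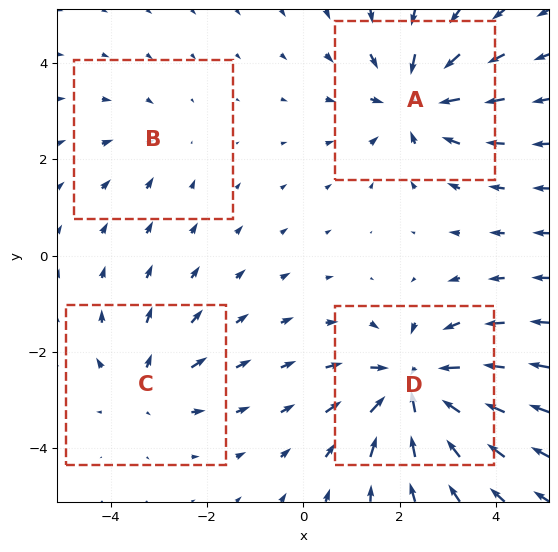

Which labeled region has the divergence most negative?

Divergence at each region's feature centre — A: about -5, B: about -2, C: about +3, D: about -7. Region D is most negative.

D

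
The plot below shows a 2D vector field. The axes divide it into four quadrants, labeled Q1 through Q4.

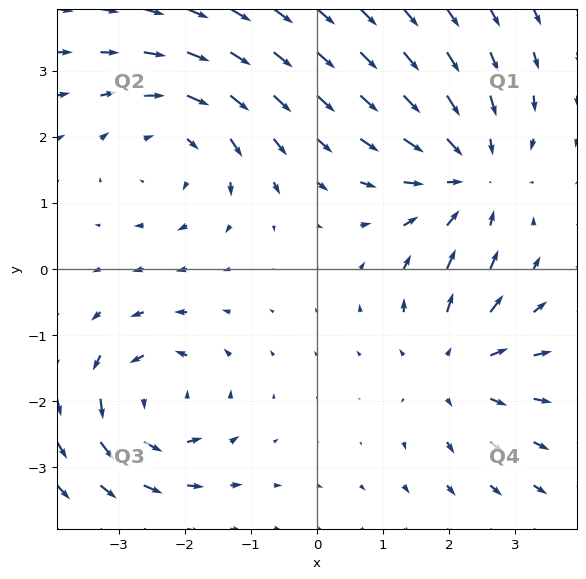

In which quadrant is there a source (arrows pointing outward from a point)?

The source sits at approximately (2.1, -1.5), which lies in quadrant Q4. The divergence there is about +3, positive as expected for a source.

Q4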